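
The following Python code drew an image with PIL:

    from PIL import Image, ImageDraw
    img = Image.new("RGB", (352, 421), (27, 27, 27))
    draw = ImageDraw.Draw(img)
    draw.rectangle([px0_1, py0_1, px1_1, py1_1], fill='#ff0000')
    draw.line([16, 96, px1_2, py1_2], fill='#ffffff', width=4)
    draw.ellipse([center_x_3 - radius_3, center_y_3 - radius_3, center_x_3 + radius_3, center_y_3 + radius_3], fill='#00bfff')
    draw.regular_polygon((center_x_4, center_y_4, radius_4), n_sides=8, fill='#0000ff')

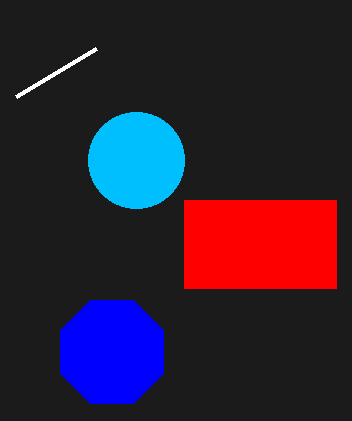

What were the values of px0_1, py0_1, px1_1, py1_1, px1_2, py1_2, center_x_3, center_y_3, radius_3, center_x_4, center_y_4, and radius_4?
px0_1 = 184; py0_1 = 200; px1_1 = 336; py1_1 = 288; px1_2 = 96; py1_2 = 48; center_x_3 = 136; center_y_3 = 160; radius_3 = 48; center_x_4 = 112; center_y_4 = 352; radius_4 = 56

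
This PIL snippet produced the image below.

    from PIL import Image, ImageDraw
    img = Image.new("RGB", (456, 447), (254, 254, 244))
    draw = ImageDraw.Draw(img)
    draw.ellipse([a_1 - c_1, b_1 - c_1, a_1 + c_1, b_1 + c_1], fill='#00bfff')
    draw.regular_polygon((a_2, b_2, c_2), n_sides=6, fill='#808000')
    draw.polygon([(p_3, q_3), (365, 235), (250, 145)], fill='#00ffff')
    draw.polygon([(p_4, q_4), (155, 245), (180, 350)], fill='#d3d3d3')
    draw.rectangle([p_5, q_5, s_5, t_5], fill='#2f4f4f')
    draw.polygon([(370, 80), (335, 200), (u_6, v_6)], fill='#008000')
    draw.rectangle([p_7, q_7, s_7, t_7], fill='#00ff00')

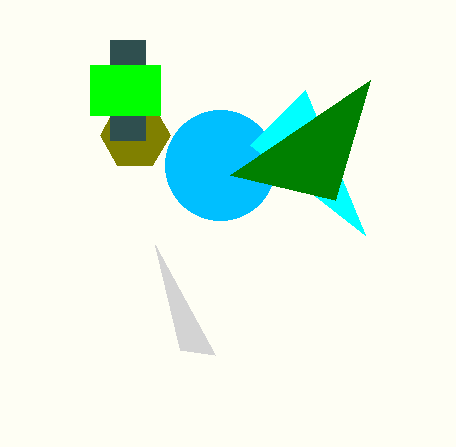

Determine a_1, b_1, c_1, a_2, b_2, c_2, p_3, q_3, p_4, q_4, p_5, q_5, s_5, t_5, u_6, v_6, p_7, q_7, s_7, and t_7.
a_1 = 220, b_1 = 165, c_1 = 55, a_2 = 135, b_2 = 135, c_2 = 35, p_3 = 305, q_3 = 90, p_4 = 215, q_4 = 355, p_5 = 110, q_5 = 40, s_5 = 145, t_5 = 140, u_6 = 230, v_6 = 175, p_7 = 90, q_7 = 65, s_7 = 160, t_7 = 115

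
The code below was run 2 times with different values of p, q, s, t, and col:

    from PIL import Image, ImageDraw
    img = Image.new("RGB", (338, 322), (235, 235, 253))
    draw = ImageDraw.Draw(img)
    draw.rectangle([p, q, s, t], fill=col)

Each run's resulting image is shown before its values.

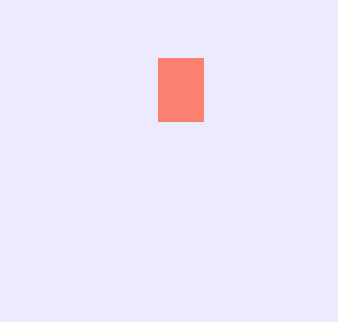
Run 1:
p = 158
q = 58
s = 203
t = 121
col = 'salmon'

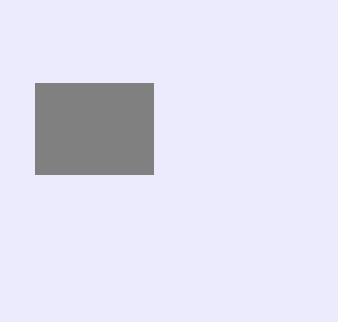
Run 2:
p = 35; q = 83; s = 153; t = 174; col = 'gray'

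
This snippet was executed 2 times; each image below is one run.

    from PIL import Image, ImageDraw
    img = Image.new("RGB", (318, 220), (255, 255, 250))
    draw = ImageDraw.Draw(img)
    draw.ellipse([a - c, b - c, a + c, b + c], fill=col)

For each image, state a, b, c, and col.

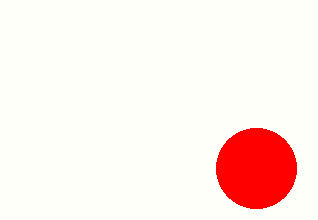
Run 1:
a = 256
b = 168
c = 40
col = 'red'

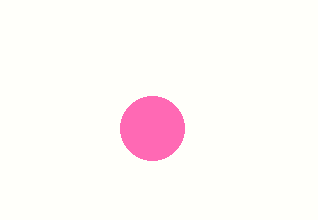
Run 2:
a = 152, b = 128, c = 32, col = 'hotpink'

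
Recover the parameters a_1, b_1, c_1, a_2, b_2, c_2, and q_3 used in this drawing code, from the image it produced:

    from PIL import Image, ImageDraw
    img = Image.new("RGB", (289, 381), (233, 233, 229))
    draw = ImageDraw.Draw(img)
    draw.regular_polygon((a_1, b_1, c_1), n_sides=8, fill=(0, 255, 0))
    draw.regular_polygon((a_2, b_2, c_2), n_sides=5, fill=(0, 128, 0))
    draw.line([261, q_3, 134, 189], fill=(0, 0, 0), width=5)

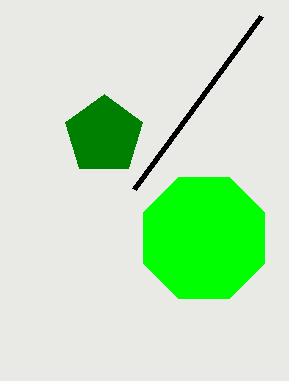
a_1 = 204
b_1 = 238
c_1 = 66
a_2 = 104
b_2 = 135
c_2 = 41
q_3 = 16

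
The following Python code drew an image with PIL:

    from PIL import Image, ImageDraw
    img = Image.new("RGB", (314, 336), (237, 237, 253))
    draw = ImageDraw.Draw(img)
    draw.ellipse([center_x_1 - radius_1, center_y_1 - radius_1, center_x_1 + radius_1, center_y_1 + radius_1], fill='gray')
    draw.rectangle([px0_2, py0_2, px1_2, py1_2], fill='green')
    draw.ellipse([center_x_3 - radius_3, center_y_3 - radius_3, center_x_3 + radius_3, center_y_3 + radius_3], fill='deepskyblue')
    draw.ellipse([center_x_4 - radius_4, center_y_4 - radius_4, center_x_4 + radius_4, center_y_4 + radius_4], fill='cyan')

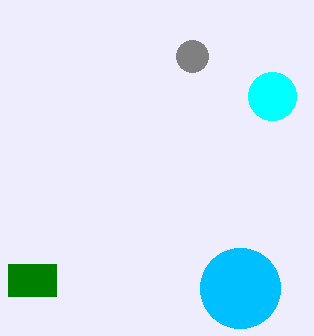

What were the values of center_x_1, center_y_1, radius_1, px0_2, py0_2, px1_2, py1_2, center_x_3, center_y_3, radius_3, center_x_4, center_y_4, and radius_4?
center_x_1 = 192, center_y_1 = 56, radius_1 = 16, px0_2 = 8, py0_2 = 264, px1_2 = 56, py1_2 = 296, center_x_3 = 240, center_y_3 = 288, radius_3 = 40, center_x_4 = 272, center_y_4 = 96, radius_4 = 24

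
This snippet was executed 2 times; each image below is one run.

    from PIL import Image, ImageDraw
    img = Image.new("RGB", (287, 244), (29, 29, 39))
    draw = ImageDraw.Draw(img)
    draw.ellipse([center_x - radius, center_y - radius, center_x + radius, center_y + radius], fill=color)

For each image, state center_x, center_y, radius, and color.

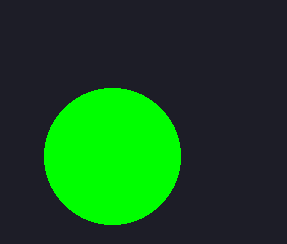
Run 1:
center_x = 112; center_y = 156; radius = 68; color = 'lime'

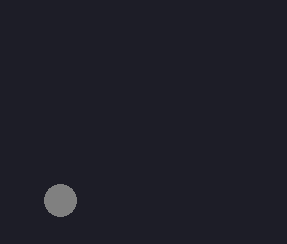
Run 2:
center_x = 60
center_y = 200
radius = 16
color = 'gray'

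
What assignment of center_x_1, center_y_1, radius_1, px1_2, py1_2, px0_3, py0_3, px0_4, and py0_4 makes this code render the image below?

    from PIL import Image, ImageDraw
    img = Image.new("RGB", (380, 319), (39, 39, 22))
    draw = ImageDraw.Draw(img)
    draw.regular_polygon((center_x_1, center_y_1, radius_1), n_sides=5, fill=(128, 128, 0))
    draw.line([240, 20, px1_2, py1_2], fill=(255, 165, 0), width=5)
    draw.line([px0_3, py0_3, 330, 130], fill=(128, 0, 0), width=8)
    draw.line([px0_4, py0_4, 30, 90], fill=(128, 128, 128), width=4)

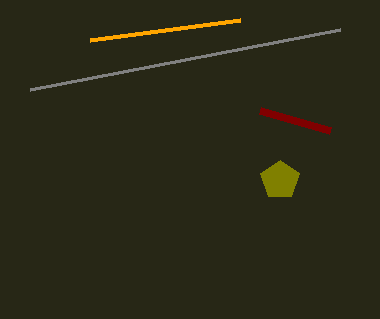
center_x_1 = 280, center_y_1 = 180, radius_1 = 20, px1_2 = 90, py1_2 = 40, px0_3 = 260, py0_3 = 110, px0_4 = 340, py0_4 = 30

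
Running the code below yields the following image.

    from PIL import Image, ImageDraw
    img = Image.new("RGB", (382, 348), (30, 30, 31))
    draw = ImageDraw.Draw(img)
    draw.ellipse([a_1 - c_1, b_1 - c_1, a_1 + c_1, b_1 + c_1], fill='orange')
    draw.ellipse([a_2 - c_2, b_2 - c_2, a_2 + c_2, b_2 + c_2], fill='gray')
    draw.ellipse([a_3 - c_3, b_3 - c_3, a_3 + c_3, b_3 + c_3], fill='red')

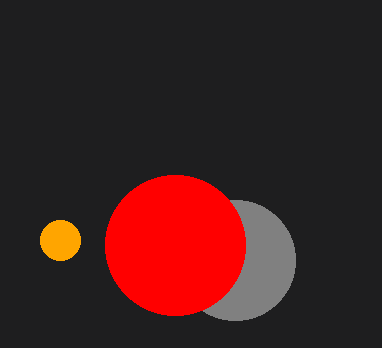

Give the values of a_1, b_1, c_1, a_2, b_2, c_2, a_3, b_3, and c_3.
a_1 = 60, b_1 = 240, c_1 = 20, a_2 = 235, b_2 = 260, c_2 = 60, a_3 = 175, b_3 = 245, c_3 = 70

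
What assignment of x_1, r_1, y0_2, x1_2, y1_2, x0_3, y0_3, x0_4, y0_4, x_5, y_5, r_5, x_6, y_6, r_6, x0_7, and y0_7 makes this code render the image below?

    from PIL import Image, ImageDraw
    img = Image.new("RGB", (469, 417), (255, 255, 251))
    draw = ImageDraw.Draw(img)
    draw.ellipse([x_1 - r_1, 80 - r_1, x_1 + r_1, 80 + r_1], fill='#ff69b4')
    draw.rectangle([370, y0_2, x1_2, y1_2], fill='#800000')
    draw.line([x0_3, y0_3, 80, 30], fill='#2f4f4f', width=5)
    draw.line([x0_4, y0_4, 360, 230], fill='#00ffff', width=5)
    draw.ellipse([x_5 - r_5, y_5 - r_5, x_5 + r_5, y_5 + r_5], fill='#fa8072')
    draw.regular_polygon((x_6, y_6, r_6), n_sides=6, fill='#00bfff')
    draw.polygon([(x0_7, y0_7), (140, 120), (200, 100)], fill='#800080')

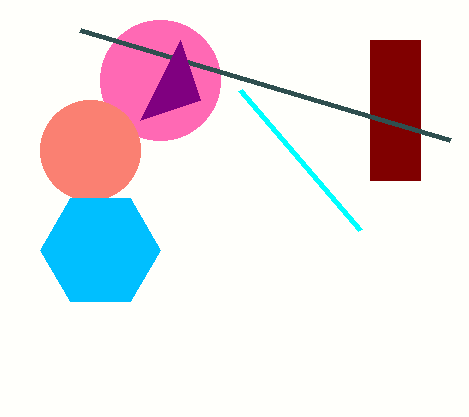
x_1 = 160; r_1 = 60; y0_2 = 40; x1_2 = 420; y1_2 = 180; x0_3 = 450; y0_3 = 140; x0_4 = 240; y0_4 = 90; x_5 = 90; y_5 = 150; r_5 = 50; x_6 = 100; y_6 = 250; r_6 = 60; x0_7 = 180; y0_7 = 40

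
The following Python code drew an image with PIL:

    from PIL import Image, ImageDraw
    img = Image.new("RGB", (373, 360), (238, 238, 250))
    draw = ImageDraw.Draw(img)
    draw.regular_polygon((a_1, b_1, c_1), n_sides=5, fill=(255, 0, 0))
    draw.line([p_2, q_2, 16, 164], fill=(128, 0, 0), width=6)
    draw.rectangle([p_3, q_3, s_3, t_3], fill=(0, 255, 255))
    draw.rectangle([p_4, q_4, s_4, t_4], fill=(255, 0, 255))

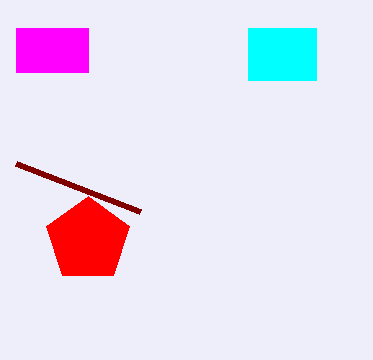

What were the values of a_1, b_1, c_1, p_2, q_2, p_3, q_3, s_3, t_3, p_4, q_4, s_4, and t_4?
a_1 = 88
b_1 = 240
c_1 = 44
p_2 = 140
q_2 = 212
p_3 = 248
q_3 = 28
s_3 = 316
t_3 = 80
p_4 = 16
q_4 = 28
s_4 = 88
t_4 = 72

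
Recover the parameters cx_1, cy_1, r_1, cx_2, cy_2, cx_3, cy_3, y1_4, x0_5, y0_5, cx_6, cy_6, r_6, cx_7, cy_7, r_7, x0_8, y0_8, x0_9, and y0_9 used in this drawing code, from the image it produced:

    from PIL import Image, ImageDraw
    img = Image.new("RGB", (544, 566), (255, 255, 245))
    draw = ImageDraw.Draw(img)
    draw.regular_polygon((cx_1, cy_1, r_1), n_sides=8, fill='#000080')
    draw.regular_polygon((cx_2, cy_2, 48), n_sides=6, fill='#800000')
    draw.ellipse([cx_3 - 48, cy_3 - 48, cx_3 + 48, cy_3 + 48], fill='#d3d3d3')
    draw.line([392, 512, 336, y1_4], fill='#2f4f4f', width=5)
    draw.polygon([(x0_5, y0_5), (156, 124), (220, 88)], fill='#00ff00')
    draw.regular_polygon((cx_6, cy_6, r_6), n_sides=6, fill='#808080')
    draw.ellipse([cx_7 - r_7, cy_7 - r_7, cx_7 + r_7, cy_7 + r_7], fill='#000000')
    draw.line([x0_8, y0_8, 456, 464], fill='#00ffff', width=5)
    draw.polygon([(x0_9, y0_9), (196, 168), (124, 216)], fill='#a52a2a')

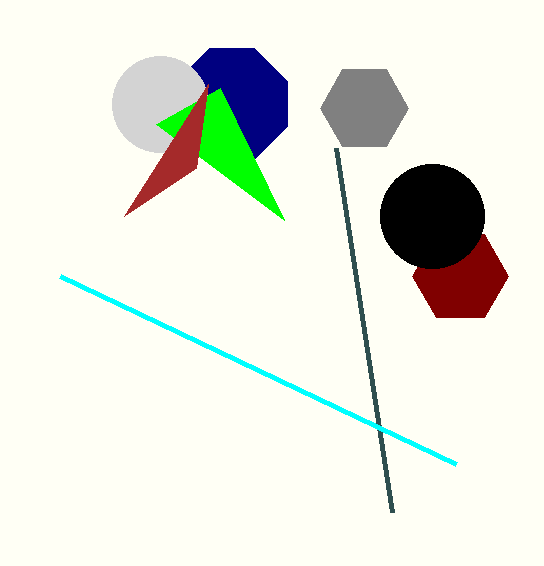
cx_1 = 232, cy_1 = 104, r_1 = 60, cx_2 = 460, cy_2 = 276, cx_3 = 160, cy_3 = 104, y1_4 = 148, x0_5 = 284, y0_5 = 220, cx_6 = 364, cy_6 = 108, r_6 = 44, cx_7 = 432, cy_7 = 216, r_7 = 52, x0_8 = 60, y0_8 = 276, x0_9 = 208, y0_9 = 84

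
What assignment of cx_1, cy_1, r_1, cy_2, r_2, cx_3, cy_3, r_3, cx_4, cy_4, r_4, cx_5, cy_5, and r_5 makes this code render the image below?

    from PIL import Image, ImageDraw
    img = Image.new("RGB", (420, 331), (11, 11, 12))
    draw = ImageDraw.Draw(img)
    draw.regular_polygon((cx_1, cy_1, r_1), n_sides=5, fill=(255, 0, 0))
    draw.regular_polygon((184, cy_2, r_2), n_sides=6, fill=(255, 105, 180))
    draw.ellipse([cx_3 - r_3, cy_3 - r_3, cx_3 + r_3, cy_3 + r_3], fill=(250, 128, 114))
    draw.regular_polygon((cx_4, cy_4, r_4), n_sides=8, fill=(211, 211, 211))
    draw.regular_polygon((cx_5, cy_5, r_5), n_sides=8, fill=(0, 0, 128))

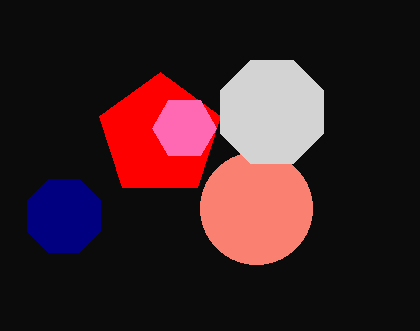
cx_1 = 160; cy_1 = 136; r_1 = 64; cy_2 = 128; r_2 = 32; cx_3 = 256; cy_3 = 208; r_3 = 56; cx_4 = 272; cy_4 = 112; r_4 = 56; cx_5 = 64; cy_5 = 216; r_5 = 40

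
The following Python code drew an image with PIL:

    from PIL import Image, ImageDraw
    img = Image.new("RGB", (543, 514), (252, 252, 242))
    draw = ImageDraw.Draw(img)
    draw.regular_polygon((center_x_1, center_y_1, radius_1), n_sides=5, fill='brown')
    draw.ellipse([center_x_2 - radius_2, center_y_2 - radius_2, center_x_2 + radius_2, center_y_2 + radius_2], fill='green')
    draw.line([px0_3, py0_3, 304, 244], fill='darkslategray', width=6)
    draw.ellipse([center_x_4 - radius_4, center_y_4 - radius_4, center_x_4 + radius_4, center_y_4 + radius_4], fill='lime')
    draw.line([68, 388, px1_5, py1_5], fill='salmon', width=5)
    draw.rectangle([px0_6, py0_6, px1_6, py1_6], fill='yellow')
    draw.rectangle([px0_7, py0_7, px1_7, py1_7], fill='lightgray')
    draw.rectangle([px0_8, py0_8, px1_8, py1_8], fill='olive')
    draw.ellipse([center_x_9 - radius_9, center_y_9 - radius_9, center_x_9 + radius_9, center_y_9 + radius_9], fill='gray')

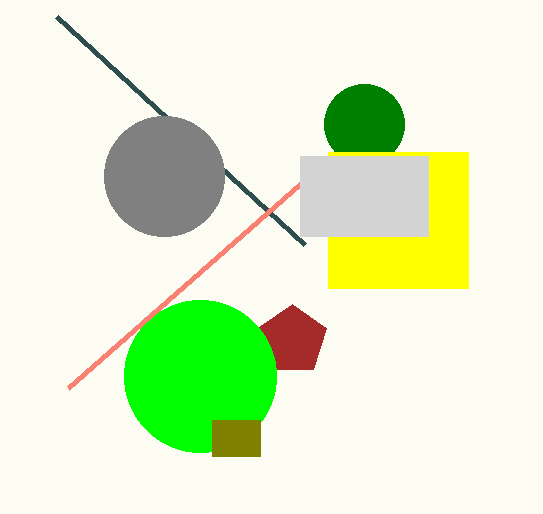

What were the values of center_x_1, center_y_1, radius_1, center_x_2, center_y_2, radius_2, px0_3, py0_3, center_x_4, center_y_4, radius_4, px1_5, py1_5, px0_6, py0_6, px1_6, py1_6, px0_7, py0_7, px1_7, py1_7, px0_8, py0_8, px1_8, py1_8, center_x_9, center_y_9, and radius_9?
center_x_1 = 292, center_y_1 = 340, radius_1 = 36, center_x_2 = 364, center_y_2 = 124, radius_2 = 40, px0_3 = 56, py0_3 = 16, center_x_4 = 200, center_y_4 = 376, radius_4 = 76, px1_5 = 300, py1_5 = 184, px0_6 = 328, py0_6 = 152, px1_6 = 468, py1_6 = 288, px0_7 = 300, py0_7 = 156, px1_7 = 428, py1_7 = 236, px0_8 = 212, py0_8 = 420, px1_8 = 260, py1_8 = 456, center_x_9 = 164, center_y_9 = 176, radius_9 = 60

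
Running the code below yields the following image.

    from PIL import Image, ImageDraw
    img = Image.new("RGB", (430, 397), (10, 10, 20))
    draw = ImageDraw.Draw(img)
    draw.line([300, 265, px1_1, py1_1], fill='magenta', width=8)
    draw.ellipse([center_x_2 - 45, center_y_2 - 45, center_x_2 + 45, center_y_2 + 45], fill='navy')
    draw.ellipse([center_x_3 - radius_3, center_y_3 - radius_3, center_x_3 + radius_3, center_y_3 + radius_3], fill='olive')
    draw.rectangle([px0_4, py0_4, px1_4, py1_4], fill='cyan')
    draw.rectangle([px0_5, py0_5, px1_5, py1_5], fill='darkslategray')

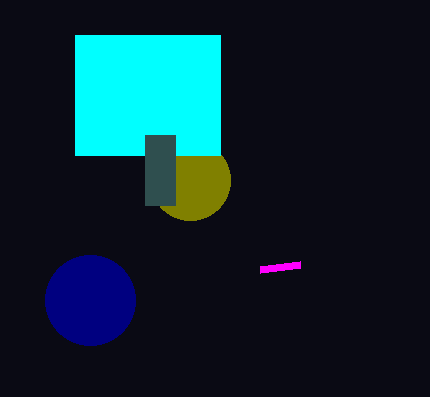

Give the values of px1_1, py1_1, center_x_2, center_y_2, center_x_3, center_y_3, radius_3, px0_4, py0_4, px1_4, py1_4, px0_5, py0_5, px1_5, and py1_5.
px1_1 = 260, py1_1 = 270, center_x_2 = 90, center_y_2 = 300, center_x_3 = 190, center_y_3 = 180, radius_3 = 40, px0_4 = 75, py0_4 = 35, px1_4 = 220, py1_4 = 155, px0_5 = 145, py0_5 = 135, px1_5 = 175, py1_5 = 205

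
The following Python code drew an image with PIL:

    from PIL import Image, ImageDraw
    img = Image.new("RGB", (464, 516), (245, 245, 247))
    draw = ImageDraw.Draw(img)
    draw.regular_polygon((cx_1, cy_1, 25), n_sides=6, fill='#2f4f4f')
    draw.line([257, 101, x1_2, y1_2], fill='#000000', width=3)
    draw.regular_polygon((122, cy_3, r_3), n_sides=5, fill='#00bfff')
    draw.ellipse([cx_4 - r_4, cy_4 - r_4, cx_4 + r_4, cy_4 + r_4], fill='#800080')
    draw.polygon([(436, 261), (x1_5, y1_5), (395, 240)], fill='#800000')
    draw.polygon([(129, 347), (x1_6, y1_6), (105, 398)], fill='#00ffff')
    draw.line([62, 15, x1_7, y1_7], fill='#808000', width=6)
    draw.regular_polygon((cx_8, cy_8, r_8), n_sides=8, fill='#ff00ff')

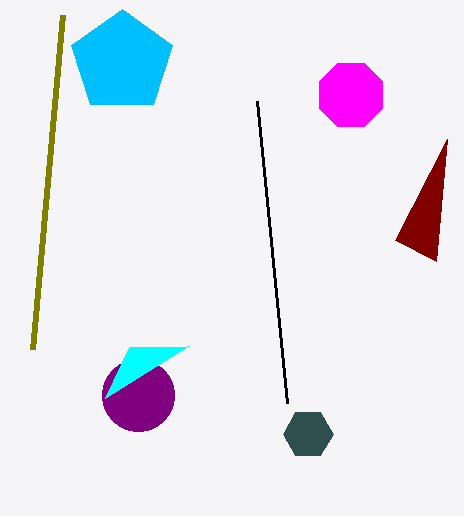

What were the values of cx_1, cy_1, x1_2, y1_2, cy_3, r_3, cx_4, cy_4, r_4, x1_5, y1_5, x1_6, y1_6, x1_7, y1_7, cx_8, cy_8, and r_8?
cx_1 = 308
cy_1 = 434
x1_2 = 287
y1_2 = 403
cy_3 = 62
r_3 = 53
cx_4 = 138
cy_4 = 395
r_4 = 36
x1_5 = 447
y1_5 = 139
x1_6 = 188
y1_6 = 346
x1_7 = 32
y1_7 = 349
cx_8 = 351
cy_8 = 95
r_8 = 34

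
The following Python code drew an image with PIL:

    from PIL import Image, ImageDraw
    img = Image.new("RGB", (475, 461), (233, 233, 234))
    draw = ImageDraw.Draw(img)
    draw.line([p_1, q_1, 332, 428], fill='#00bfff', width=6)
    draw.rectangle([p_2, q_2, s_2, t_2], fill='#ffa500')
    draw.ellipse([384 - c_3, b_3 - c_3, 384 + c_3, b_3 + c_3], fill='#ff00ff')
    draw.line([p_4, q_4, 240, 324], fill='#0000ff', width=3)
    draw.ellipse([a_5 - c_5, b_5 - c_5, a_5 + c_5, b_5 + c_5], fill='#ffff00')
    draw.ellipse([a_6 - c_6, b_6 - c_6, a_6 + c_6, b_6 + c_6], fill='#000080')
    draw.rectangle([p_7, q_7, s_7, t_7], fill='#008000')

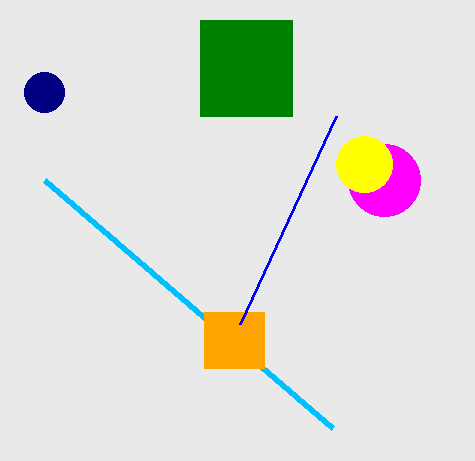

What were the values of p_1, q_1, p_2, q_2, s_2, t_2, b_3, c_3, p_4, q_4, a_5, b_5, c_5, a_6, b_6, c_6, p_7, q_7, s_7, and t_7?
p_1 = 44; q_1 = 180; p_2 = 204; q_2 = 312; s_2 = 264; t_2 = 368; b_3 = 180; c_3 = 36; p_4 = 336; q_4 = 116; a_5 = 364; b_5 = 164; c_5 = 28; a_6 = 44; b_6 = 92; c_6 = 20; p_7 = 200; q_7 = 20; s_7 = 292; t_7 = 116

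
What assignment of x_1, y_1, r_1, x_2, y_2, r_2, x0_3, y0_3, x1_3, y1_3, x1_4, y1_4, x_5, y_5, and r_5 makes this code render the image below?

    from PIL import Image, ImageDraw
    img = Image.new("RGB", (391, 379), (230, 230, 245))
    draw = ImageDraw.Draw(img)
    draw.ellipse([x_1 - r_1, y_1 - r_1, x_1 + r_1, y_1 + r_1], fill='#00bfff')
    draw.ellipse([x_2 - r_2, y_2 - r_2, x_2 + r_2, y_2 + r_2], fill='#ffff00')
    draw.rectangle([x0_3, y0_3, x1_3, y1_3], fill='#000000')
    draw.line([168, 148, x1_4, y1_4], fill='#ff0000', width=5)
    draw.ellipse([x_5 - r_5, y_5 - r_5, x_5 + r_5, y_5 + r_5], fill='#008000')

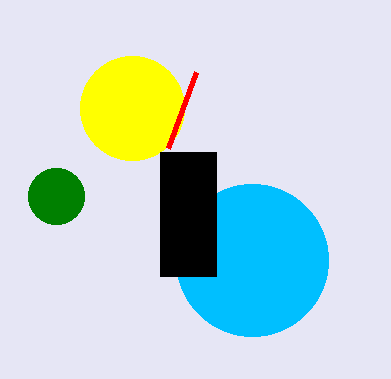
x_1 = 252
y_1 = 260
r_1 = 76
x_2 = 132
y_2 = 108
r_2 = 52
x0_3 = 160
y0_3 = 152
x1_3 = 216
y1_3 = 276
x1_4 = 196
y1_4 = 72
x_5 = 56
y_5 = 196
r_5 = 28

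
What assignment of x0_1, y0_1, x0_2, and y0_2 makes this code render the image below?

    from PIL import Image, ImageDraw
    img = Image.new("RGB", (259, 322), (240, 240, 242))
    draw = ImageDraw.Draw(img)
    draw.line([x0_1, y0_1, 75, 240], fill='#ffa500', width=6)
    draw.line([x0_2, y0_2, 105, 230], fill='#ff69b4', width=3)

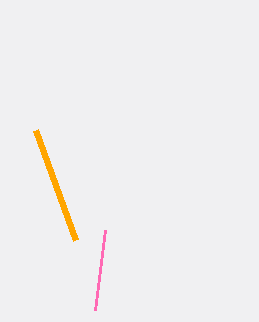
x0_1 = 35, y0_1 = 130, x0_2 = 95, y0_2 = 310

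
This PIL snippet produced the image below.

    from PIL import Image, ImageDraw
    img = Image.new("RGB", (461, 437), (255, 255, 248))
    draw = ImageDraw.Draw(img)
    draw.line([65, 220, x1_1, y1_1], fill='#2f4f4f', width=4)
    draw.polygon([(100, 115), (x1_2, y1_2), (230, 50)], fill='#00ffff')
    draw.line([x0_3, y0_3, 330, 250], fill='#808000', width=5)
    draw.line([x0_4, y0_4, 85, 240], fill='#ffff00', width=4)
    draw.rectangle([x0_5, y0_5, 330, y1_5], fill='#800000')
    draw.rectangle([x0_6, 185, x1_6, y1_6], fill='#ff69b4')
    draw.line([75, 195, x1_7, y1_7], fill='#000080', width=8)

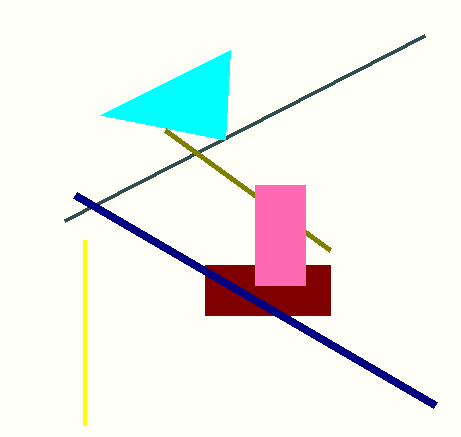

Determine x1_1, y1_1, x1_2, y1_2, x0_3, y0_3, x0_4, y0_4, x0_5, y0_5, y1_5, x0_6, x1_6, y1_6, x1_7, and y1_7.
x1_1 = 425
y1_1 = 35
x1_2 = 225
y1_2 = 140
x0_3 = 165
y0_3 = 130
x0_4 = 85
y0_4 = 425
x0_5 = 205
y0_5 = 265
y1_5 = 315
x0_6 = 255
x1_6 = 305
y1_6 = 285
x1_7 = 435
y1_7 = 405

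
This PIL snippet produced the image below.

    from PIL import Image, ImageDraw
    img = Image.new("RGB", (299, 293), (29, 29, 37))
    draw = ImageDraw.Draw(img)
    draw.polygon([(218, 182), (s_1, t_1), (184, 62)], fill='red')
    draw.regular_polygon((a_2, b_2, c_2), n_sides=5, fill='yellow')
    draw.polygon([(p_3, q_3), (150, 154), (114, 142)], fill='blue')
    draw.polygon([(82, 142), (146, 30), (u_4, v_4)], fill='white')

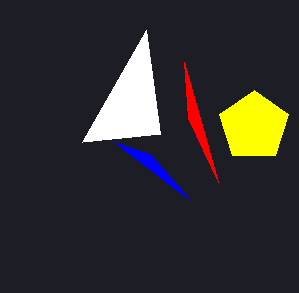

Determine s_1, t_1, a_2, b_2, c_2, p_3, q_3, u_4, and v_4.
s_1 = 188
t_1 = 118
a_2 = 254
b_2 = 126
c_2 = 36
p_3 = 190
q_3 = 200
u_4 = 160
v_4 = 134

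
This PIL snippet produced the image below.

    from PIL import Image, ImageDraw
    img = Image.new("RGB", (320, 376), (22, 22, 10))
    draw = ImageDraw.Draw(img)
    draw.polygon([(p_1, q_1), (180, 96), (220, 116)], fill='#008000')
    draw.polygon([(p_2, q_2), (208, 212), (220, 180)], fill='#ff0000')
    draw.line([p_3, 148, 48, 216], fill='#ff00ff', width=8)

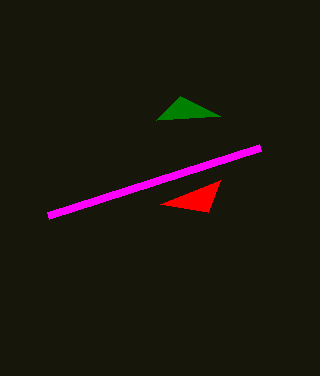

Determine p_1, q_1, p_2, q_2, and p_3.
p_1 = 156
q_1 = 120
p_2 = 160
q_2 = 204
p_3 = 260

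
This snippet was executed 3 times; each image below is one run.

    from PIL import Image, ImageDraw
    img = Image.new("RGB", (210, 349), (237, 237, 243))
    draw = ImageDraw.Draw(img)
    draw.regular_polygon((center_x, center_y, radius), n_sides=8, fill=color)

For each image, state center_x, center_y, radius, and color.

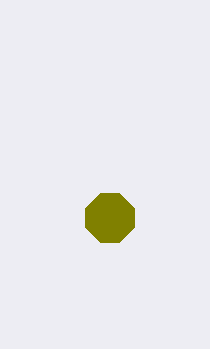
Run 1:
center_x = 110
center_y = 218
radius = 26
color = 'olive'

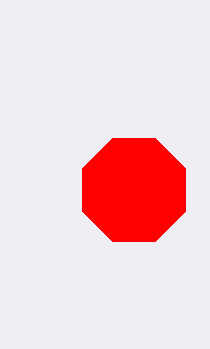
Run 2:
center_x = 134, center_y = 190, radius = 56, color = 'red'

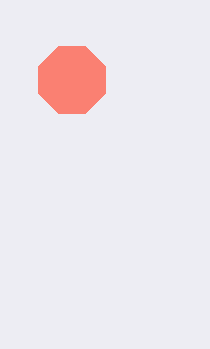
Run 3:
center_x = 72; center_y = 80; radius = 36; color = 'salmon'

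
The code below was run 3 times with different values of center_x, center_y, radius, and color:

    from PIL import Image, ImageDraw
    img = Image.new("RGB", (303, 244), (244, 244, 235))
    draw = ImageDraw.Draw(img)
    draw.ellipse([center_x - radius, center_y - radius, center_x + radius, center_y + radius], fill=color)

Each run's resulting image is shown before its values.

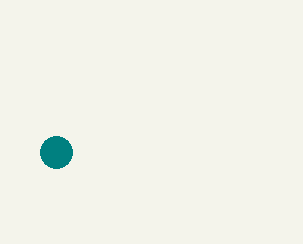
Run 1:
center_x = 56; center_y = 152; radius = 16; color = 'teal'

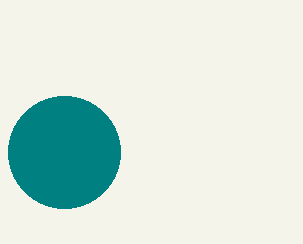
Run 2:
center_x = 64
center_y = 152
radius = 56
color = 'teal'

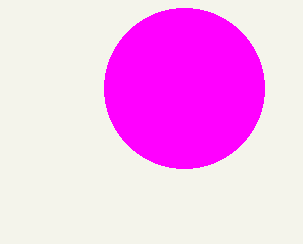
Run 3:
center_x = 184; center_y = 88; radius = 80; color = 'magenta'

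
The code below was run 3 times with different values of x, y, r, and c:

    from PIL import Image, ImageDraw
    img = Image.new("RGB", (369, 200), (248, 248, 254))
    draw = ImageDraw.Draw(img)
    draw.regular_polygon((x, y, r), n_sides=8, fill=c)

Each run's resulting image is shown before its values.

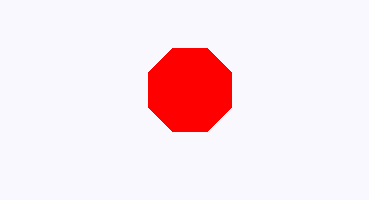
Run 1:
x = 190; y = 90; r = 45; c = 'red'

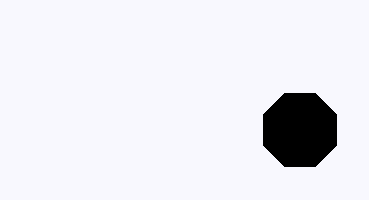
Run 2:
x = 300, y = 130, r = 40, c = 'black'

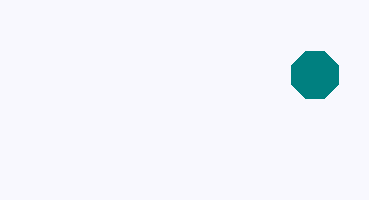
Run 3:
x = 315, y = 75, r = 25, c = 'teal'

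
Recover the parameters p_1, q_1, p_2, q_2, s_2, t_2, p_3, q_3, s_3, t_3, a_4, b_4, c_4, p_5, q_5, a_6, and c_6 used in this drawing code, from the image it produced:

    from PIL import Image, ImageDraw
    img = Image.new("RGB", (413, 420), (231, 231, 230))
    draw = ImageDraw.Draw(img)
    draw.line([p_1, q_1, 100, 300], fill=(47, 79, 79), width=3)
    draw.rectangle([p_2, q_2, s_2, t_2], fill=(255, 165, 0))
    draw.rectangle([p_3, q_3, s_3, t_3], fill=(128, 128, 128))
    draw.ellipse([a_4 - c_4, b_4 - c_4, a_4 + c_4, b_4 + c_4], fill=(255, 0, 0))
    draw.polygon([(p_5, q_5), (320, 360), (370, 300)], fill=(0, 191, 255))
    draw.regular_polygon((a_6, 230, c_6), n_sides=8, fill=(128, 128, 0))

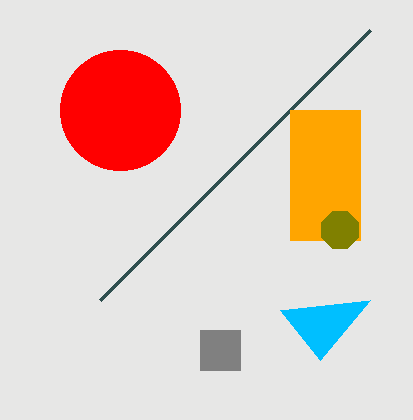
p_1 = 370, q_1 = 30, p_2 = 290, q_2 = 110, s_2 = 360, t_2 = 240, p_3 = 200, q_3 = 330, s_3 = 240, t_3 = 370, a_4 = 120, b_4 = 110, c_4 = 60, p_5 = 280, q_5 = 310, a_6 = 340, c_6 = 20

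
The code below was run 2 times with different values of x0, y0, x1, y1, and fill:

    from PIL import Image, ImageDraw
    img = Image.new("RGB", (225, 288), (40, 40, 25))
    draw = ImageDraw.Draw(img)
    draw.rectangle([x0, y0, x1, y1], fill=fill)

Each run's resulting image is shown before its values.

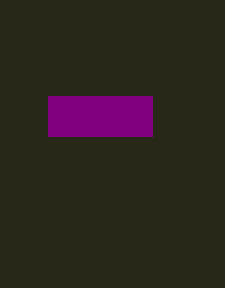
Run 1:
x0 = 48; y0 = 96; x1 = 152; y1 = 136; fill = 'purple'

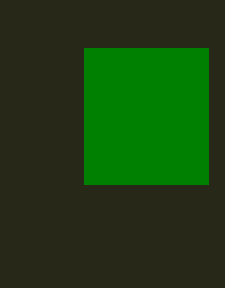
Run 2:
x0 = 84; y0 = 48; x1 = 208; y1 = 184; fill = 'green'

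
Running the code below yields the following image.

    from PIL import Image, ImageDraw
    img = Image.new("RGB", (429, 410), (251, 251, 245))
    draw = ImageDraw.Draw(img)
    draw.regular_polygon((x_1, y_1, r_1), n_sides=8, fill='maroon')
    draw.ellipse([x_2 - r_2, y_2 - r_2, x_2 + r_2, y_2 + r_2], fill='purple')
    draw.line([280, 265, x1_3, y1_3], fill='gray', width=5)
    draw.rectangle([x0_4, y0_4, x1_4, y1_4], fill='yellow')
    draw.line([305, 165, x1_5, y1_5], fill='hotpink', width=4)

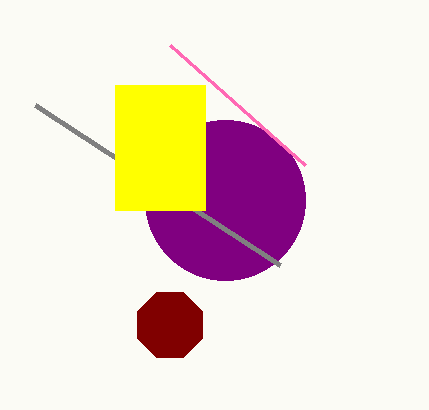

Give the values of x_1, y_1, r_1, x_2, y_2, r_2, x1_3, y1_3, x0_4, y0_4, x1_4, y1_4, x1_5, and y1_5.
x_1 = 170, y_1 = 325, r_1 = 35, x_2 = 225, y_2 = 200, r_2 = 80, x1_3 = 35, y1_3 = 105, x0_4 = 115, y0_4 = 85, x1_4 = 205, y1_4 = 210, x1_5 = 170, y1_5 = 45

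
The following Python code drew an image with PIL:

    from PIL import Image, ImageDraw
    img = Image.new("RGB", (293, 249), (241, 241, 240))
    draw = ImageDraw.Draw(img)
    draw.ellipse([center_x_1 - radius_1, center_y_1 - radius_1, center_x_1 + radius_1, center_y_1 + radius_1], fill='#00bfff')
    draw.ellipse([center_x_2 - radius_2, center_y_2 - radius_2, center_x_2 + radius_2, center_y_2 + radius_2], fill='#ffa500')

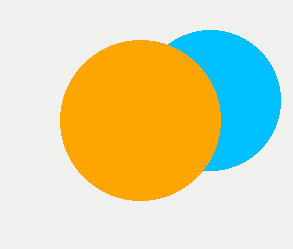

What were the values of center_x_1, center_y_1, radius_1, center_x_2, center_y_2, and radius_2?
center_x_1 = 210; center_y_1 = 100; radius_1 = 70; center_x_2 = 140; center_y_2 = 120; radius_2 = 80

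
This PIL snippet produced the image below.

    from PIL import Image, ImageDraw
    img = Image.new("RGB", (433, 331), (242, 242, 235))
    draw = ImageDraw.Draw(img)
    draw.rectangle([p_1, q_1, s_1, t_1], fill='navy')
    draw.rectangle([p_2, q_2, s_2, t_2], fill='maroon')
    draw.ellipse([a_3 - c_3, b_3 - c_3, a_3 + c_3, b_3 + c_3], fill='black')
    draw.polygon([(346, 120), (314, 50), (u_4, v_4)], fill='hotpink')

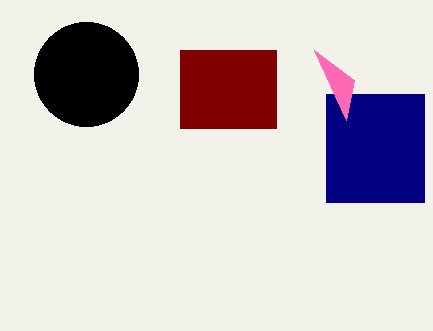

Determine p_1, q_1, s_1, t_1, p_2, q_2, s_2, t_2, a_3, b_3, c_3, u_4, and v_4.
p_1 = 326; q_1 = 94; s_1 = 424; t_1 = 202; p_2 = 180; q_2 = 50; s_2 = 276; t_2 = 128; a_3 = 86; b_3 = 74; c_3 = 52; u_4 = 354; v_4 = 80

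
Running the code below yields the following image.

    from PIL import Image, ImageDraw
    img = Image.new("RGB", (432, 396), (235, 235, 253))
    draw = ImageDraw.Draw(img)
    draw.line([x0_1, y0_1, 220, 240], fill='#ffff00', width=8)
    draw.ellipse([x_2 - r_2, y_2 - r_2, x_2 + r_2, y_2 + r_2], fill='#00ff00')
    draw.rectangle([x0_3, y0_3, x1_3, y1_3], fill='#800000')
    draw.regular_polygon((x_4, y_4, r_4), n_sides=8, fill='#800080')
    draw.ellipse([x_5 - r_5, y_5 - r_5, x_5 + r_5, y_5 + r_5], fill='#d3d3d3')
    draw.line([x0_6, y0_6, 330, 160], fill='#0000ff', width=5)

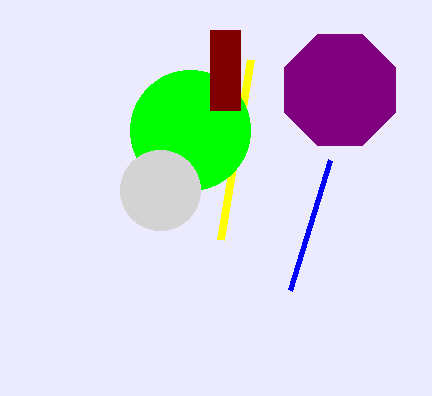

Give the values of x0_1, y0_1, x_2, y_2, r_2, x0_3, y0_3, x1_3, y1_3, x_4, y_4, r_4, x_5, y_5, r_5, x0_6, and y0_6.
x0_1 = 250
y0_1 = 60
x_2 = 190
y_2 = 130
r_2 = 60
x0_3 = 210
y0_3 = 30
x1_3 = 240
y1_3 = 110
x_4 = 340
y_4 = 90
r_4 = 60
x_5 = 160
y_5 = 190
r_5 = 40
x0_6 = 290
y0_6 = 290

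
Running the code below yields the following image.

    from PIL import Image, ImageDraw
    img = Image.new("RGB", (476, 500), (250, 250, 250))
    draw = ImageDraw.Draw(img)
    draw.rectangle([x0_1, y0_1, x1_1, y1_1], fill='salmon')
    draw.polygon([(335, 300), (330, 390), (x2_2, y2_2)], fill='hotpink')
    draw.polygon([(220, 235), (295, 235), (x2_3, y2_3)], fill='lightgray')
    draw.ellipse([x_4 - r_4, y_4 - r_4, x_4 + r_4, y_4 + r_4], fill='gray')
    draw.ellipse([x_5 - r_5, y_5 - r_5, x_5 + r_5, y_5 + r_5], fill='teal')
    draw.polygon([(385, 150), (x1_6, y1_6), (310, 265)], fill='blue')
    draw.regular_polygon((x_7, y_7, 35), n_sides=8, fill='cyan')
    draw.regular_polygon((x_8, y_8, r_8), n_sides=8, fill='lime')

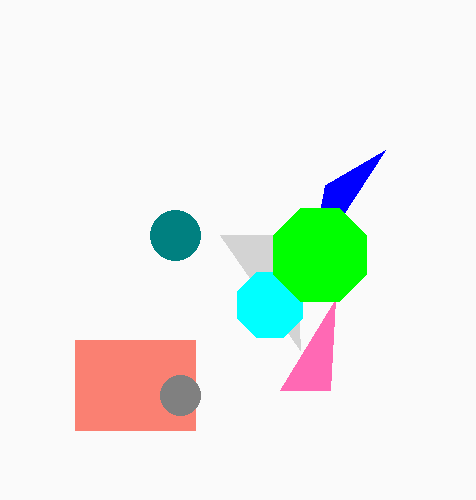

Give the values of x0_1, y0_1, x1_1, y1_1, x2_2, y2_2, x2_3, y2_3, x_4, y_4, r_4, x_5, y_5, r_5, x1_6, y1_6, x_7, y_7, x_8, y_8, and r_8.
x0_1 = 75
y0_1 = 340
x1_1 = 195
y1_1 = 430
x2_2 = 280
y2_2 = 390
x2_3 = 300
y2_3 = 350
x_4 = 180
y_4 = 395
r_4 = 20
x_5 = 175
y_5 = 235
r_5 = 25
x1_6 = 325
y1_6 = 185
x_7 = 270
y_7 = 305
x_8 = 320
y_8 = 255
r_8 = 50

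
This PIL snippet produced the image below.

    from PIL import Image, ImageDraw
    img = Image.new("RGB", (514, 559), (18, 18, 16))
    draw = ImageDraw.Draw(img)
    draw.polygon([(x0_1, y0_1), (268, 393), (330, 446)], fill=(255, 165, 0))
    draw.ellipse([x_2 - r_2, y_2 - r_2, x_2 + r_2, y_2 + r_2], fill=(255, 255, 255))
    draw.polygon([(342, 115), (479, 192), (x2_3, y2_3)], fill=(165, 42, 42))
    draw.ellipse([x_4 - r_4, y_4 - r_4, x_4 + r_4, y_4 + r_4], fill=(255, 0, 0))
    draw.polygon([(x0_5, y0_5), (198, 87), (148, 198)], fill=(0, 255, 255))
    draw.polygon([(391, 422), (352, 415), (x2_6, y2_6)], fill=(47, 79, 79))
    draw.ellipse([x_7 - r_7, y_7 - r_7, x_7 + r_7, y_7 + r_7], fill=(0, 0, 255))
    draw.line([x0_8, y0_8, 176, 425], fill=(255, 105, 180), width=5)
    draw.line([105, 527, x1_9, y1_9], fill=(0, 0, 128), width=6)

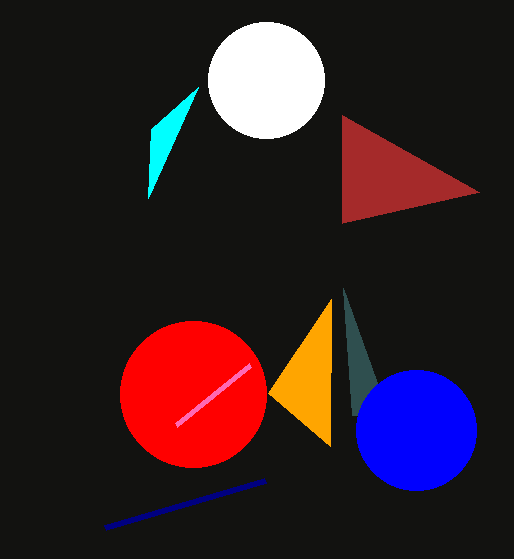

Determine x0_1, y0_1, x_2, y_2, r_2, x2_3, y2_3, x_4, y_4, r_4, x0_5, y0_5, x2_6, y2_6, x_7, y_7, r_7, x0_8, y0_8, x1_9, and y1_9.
x0_1 = 331; y0_1 = 299; x_2 = 266; y_2 = 80; r_2 = 58; x2_3 = 342; y2_3 = 223; x_4 = 193; y_4 = 394; r_4 = 73; x0_5 = 151; y0_5 = 129; x2_6 = 343; y2_6 = 288; x_7 = 416; y_7 = 430; r_7 = 60; x0_8 = 250; y0_8 = 365; x1_9 = 265; y1_9 = 480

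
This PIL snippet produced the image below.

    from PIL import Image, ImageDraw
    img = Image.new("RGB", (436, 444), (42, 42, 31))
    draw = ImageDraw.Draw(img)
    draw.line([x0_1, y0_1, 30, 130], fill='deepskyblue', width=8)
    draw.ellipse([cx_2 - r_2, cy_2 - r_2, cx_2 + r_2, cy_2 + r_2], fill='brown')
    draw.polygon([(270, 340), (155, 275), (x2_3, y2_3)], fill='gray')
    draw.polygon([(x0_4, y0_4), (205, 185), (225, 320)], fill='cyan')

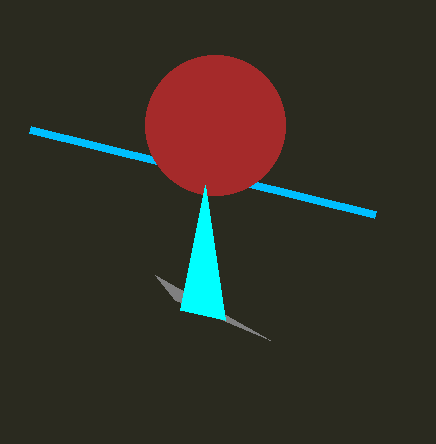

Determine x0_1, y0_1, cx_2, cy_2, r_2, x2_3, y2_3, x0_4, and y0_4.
x0_1 = 375; y0_1 = 215; cx_2 = 215; cy_2 = 125; r_2 = 70; x2_3 = 175; y2_3 = 300; x0_4 = 180; y0_4 = 310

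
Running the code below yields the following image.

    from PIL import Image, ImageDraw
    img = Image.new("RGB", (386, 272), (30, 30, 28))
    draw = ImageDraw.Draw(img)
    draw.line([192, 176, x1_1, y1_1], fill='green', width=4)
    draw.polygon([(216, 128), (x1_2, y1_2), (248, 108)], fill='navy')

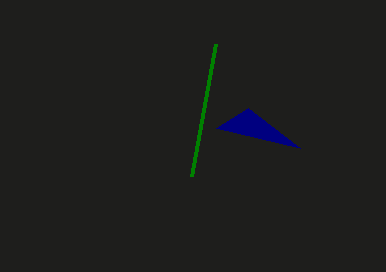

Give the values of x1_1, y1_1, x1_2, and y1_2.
x1_1 = 216
y1_1 = 44
x1_2 = 300
y1_2 = 148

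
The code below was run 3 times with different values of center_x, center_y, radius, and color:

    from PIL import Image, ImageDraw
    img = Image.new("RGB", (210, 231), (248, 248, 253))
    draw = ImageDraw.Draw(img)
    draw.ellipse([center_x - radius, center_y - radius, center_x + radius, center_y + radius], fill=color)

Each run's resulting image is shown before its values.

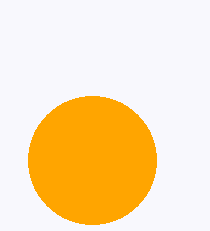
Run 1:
center_x = 92; center_y = 160; radius = 64; color = 'orange'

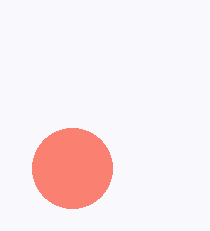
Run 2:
center_x = 72
center_y = 168
radius = 40
color = 'salmon'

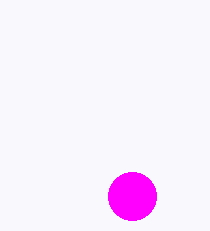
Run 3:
center_x = 132
center_y = 196
radius = 24
color = 'magenta'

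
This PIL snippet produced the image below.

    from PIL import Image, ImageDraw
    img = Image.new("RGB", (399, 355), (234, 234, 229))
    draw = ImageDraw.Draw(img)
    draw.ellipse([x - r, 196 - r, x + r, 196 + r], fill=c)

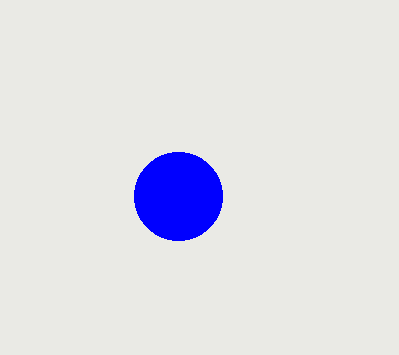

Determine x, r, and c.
x = 178, r = 44, c = 'blue'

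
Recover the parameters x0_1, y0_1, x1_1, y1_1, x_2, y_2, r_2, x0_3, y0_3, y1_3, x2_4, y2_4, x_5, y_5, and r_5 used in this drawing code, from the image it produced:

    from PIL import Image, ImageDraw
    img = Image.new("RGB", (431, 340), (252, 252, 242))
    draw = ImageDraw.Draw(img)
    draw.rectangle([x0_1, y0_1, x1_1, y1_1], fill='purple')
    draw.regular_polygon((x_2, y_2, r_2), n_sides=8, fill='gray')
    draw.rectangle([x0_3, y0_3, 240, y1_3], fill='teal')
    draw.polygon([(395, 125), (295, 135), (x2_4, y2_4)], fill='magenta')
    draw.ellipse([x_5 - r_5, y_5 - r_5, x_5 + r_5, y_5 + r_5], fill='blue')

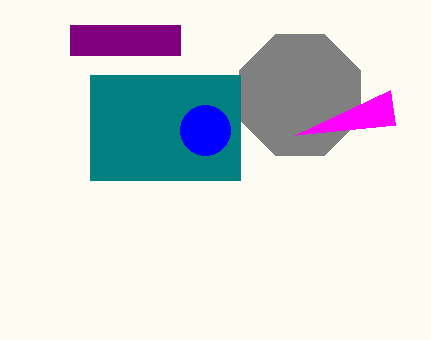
x0_1 = 70
y0_1 = 25
x1_1 = 180
y1_1 = 55
x_2 = 300
y_2 = 95
r_2 = 65
x0_3 = 90
y0_3 = 75
y1_3 = 180
x2_4 = 390
y2_4 = 90
x_5 = 205
y_5 = 130
r_5 = 25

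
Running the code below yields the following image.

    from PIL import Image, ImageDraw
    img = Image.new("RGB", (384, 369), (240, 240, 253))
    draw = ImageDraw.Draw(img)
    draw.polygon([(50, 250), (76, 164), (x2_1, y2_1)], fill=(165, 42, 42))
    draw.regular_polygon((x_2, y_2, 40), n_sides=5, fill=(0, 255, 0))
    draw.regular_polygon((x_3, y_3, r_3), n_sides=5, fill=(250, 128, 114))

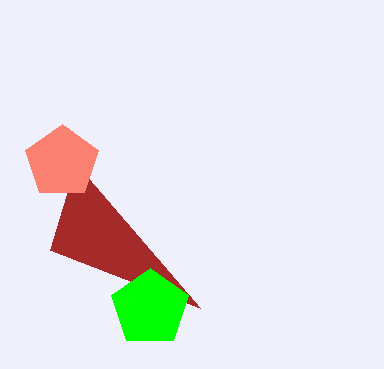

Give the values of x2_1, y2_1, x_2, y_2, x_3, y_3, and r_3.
x2_1 = 200
y2_1 = 308
x_2 = 150
y_2 = 308
x_3 = 62
y_3 = 162
r_3 = 38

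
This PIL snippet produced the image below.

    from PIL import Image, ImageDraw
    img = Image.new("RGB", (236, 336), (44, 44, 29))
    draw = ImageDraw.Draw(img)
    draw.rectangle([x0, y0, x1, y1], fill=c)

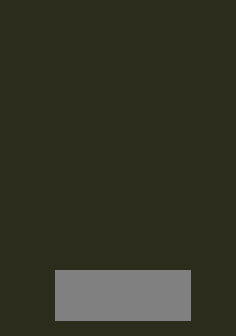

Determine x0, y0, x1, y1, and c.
x0 = 55
y0 = 270
x1 = 190
y1 = 320
c = 'gray'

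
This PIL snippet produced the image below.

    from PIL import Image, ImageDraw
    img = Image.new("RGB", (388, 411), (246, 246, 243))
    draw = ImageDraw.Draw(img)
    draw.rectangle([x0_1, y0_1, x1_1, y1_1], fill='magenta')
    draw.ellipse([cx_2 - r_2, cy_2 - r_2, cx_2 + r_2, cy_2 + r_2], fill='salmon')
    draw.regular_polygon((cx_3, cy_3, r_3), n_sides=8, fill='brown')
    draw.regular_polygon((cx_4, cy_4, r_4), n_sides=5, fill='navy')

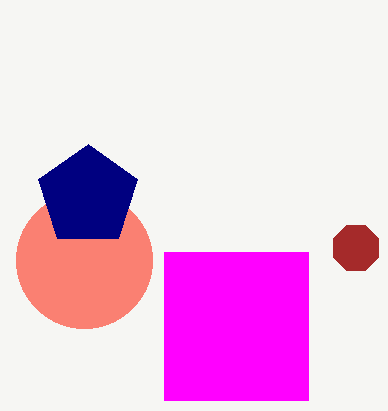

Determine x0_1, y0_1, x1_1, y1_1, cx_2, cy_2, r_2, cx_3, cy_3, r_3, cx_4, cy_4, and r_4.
x0_1 = 164, y0_1 = 252, x1_1 = 308, y1_1 = 400, cx_2 = 84, cy_2 = 260, r_2 = 68, cx_3 = 356, cy_3 = 248, r_3 = 24, cx_4 = 88, cy_4 = 196, r_4 = 52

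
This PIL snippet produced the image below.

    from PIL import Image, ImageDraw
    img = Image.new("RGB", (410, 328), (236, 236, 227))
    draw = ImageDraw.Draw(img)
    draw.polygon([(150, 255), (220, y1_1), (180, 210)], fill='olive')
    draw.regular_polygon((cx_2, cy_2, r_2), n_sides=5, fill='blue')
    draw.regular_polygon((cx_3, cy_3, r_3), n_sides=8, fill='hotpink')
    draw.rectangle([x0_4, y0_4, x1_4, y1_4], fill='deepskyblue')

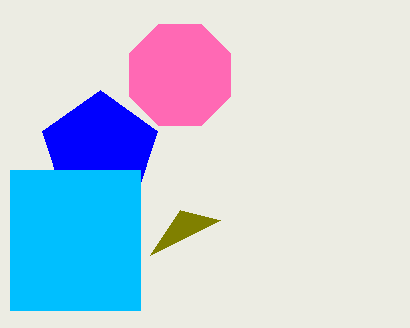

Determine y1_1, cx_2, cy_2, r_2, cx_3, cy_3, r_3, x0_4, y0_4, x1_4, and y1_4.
y1_1 = 220, cx_2 = 100, cy_2 = 150, r_2 = 60, cx_3 = 180, cy_3 = 75, r_3 = 55, x0_4 = 10, y0_4 = 170, x1_4 = 140, y1_4 = 310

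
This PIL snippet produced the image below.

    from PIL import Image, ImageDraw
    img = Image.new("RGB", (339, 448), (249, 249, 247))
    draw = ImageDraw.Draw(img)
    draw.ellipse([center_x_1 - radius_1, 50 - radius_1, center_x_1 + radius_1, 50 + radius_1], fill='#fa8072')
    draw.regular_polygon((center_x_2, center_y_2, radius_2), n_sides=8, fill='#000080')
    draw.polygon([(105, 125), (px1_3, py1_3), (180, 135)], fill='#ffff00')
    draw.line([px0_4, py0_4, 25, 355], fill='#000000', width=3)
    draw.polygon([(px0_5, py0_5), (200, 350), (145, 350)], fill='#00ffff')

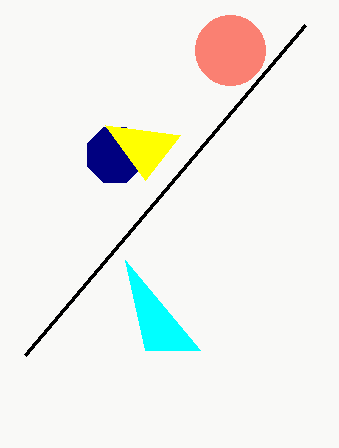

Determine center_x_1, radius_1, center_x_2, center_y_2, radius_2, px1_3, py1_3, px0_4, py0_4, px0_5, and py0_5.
center_x_1 = 230; radius_1 = 35; center_x_2 = 115; center_y_2 = 155; radius_2 = 30; px1_3 = 145; py1_3 = 180; px0_4 = 305; py0_4 = 25; px0_5 = 125; py0_5 = 260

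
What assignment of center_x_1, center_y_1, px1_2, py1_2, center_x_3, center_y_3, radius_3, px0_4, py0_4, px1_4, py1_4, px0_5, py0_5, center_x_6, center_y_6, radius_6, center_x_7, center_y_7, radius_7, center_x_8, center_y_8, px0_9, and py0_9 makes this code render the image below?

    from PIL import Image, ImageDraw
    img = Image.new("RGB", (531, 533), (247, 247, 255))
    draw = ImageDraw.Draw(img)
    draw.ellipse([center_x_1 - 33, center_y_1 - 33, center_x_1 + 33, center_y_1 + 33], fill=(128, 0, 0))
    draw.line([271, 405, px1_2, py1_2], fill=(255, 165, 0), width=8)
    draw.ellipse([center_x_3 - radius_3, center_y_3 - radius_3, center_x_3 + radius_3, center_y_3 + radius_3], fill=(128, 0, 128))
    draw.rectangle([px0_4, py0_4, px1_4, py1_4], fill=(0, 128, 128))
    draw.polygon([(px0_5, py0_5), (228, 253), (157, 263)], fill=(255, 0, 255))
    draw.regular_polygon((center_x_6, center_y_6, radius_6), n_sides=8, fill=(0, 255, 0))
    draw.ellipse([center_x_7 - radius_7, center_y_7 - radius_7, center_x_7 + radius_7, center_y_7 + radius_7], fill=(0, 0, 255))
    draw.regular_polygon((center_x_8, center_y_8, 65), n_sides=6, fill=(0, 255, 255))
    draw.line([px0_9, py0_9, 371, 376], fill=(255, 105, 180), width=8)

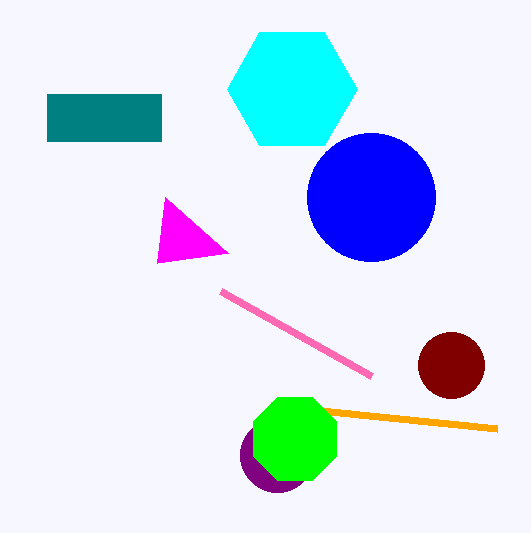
center_x_1 = 451, center_y_1 = 365, px1_2 = 497, py1_2 = 428, center_x_3 = 277, center_y_3 = 455, radius_3 = 37, px0_4 = 47, py0_4 = 94, px1_4 = 161, py1_4 = 141, px0_5 = 165, py0_5 = 197, center_x_6 = 295, center_y_6 = 439, radius_6 = 45, center_x_7 = 371, center_y_7 = 197, radius_7 = 64, center_x_8 = 292, center_y_8 = 89, px0_9 = 220, py0_9 = 291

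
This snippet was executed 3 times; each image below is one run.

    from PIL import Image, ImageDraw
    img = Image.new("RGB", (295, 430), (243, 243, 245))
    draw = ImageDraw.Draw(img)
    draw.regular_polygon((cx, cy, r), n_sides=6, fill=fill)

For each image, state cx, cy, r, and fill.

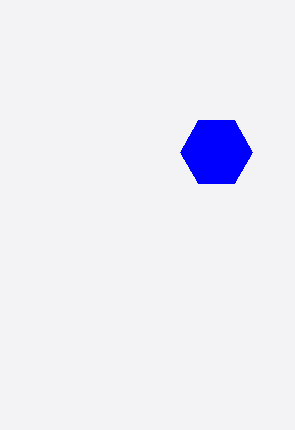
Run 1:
cx = 216; cy = 152; r = 36; fill = 'blue'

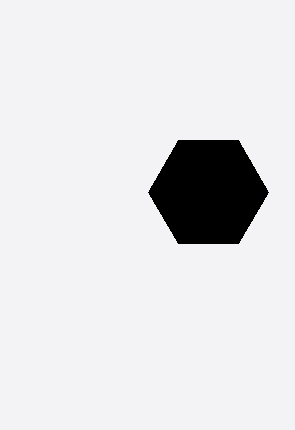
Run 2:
cx = 208; cy = 192; r = 60; fill = 'black'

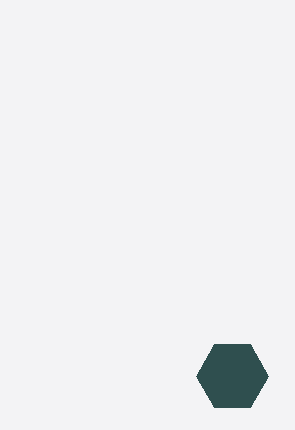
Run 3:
cx = 232; cy = 376; r = 36; fill = 'darkslategray'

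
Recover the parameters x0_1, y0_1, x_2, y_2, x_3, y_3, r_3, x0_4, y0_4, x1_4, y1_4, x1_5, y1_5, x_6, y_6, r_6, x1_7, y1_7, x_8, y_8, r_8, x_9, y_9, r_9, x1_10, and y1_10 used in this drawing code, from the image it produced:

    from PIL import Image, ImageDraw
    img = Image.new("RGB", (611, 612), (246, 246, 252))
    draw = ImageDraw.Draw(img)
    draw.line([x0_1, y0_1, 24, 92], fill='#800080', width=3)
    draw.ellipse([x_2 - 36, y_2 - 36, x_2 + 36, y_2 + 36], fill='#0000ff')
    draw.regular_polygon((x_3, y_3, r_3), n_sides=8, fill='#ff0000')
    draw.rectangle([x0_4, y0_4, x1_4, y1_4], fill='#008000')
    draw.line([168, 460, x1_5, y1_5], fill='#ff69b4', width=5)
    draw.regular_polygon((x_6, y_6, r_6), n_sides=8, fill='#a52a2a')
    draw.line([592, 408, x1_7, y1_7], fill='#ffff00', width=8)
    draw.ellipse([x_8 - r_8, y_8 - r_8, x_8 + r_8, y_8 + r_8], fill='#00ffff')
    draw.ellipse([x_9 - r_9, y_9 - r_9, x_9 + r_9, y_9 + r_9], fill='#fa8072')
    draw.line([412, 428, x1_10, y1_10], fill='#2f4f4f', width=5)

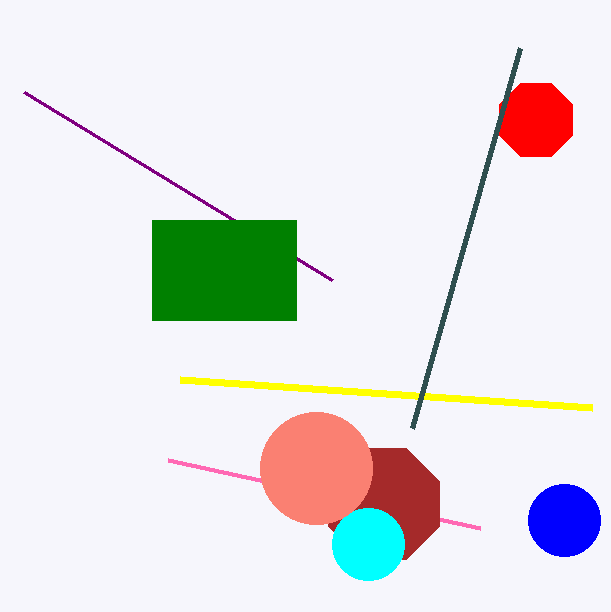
x0_1 = 332; y0_1 = 280; x_2 = 564; y_2 = 520; x_3 = 536; y_3 = 120; r_3 = 40; x0_4 = 152; y0_4 = 220; x1_4 = 296; y1_4 = 320; x1_5 = 480; y1_5 = 528; x_6 = 384; y_6 = 504; r_6 = 60; x1_7 = 180; y1_7 = 380; x_8 = 368; y_8 = 544; r_8 = 36; x_9 = 316; y_9 = 468; r_9 = 56; x1_10 = 520; y1_10 = 48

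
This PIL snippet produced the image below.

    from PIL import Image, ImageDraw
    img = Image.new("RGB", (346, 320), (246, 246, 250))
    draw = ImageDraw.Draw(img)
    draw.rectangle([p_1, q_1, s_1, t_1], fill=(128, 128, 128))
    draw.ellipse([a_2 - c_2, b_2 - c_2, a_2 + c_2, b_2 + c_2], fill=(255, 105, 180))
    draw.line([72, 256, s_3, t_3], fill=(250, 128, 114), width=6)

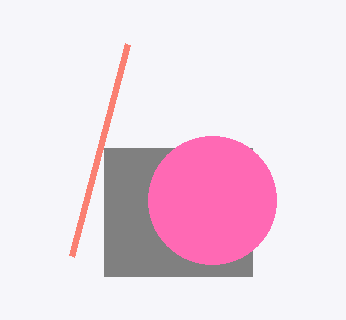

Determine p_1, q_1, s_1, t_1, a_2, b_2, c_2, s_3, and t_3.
p_1 = 104
q_1 = 148
s_1 = 252
t_1 = 276
a_2 = 212
b_2 = 200
c_2 = 64
s_3 = 128
t_3 = 44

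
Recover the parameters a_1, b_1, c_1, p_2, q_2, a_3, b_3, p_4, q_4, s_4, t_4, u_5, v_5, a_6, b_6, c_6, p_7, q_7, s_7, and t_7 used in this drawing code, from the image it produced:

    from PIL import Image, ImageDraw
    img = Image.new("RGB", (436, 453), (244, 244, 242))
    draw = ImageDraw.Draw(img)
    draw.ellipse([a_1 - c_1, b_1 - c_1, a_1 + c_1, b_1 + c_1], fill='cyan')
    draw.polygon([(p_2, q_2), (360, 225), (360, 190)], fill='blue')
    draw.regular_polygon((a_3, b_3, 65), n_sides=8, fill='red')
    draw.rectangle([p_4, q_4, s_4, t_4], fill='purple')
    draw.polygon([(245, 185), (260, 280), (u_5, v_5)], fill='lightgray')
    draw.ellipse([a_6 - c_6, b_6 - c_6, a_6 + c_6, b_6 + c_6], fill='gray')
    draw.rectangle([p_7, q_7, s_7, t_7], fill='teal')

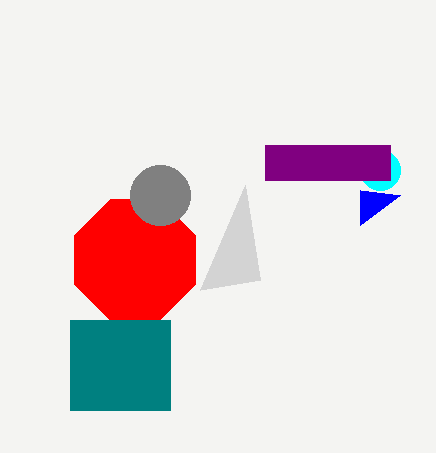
a_1 = 380, b_1 = 170, c_1 = 20, p_2 = 400, q_2 = 195, a_3 = 135, b_3 = 260, p_4 = 265, q_4 = 145, s_4 = 390, t_4 = 180, u_5 = 200, v_5 = 290, a_6 = 160, b_6 = 195, c_6 = 30, p_7 = 70, q_7 = 320, s_7 = 170, t_7 = 410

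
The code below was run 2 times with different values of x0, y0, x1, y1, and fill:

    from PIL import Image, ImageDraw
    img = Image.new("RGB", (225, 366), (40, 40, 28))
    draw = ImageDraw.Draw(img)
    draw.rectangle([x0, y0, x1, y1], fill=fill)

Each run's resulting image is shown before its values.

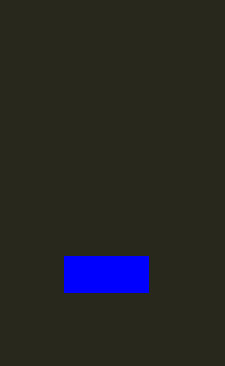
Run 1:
x0 = 64; y0 = 256; x1 = 148; y1 = 292; fill = 'blue'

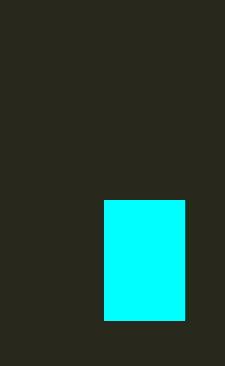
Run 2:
x0 = 104
y0 = 200
x1 = 184
y1 = 320
fill = 'cyan'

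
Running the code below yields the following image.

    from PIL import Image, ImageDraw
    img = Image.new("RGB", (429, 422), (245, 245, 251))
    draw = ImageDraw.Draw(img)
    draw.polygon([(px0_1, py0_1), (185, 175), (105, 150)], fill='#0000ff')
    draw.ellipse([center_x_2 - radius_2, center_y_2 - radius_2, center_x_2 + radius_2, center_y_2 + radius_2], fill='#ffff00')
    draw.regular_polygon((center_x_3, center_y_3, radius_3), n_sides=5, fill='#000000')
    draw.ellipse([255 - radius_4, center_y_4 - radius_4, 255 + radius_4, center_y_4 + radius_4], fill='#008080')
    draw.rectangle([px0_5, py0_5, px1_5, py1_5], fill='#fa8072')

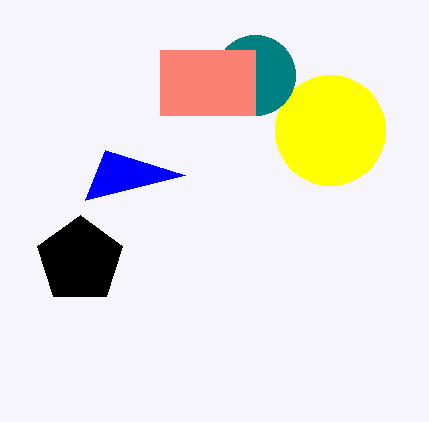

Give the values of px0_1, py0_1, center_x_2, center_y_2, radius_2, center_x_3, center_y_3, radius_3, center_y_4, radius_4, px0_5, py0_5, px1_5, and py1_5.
px0_1 = 85; py0_1 = 200; center_x_2 = 330; center_y_2 = 130; radius_2 = 55; center_x_3 = 80; center_y_3 = 260; radius_3 = 45; center_y_4 = 75; radius_4 = 40; px0_5 = 160; py0_5 = 50; px1_5 = 255; py1_5 = 115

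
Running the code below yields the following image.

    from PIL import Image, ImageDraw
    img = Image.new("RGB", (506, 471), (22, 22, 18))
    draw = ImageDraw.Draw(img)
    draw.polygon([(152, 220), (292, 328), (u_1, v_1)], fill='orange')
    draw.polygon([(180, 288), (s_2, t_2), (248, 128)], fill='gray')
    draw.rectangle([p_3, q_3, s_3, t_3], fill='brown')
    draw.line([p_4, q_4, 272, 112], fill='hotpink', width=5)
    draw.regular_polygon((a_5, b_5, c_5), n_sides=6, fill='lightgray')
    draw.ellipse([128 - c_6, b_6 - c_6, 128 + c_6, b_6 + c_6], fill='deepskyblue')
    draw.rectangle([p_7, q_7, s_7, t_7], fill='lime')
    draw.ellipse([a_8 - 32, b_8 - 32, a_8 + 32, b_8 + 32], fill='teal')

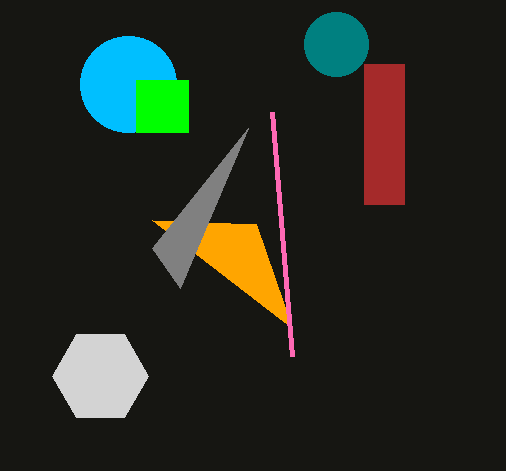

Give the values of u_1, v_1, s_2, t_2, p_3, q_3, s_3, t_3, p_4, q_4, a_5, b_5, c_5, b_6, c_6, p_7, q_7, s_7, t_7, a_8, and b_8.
u_1 = 256, v_1 = 224, s_2 = 152, t_2 = 248, p_3 = 364, q_3 = 64, s_3 = 404, t_3 = 204, p_4 = 292, q_4 = 356, a_5 = 100, b_5 = 376, c_5 = 48, b_6 = 84, c_6 = 48, p_7 = 136, q_7 = 80, s_7 = 188, t_7 = 132, a_8 = 336, b_8 = 44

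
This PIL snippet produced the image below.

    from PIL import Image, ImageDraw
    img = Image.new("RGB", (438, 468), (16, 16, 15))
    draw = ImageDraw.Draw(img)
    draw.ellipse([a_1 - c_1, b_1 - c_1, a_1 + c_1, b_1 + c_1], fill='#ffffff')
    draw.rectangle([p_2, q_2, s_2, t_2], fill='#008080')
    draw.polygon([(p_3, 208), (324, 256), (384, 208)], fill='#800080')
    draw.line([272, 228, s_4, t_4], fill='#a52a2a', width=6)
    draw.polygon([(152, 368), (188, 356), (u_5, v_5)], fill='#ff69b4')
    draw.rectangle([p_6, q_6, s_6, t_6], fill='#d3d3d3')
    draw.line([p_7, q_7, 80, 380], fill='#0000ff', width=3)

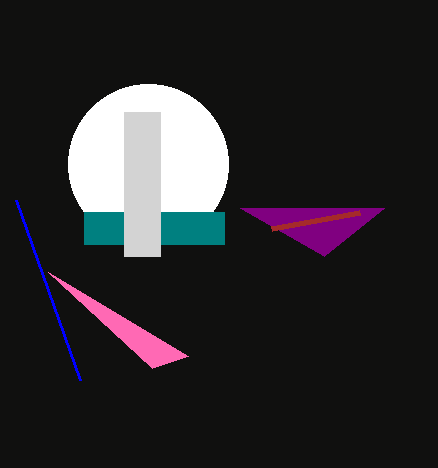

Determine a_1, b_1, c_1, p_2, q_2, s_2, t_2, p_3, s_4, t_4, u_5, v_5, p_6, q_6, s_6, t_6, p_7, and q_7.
a_1 = 148; b_1 = 164; c_1 = 80; p_2 = 84; q_2 = 212; s_2 = 224; t_2 = 244; p_3 = 240; s_4 = 360; t_4 = 212; u_5 = 48; v_5 = 272; p_6 = 124; q_6 = 112; s_6 = 160; t_6 = 256; p_7 = 16; q_7 = 200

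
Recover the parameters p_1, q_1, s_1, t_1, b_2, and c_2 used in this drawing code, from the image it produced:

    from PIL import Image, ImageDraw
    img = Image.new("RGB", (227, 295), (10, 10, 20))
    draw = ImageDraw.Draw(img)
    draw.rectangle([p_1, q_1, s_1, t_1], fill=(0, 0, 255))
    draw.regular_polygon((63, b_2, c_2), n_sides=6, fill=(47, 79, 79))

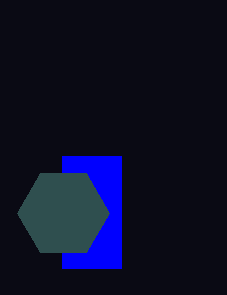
p_1 = 62; q_1 = 156; s_1 = 121; t_1 = 268; b_2 = 213; c_2 = 46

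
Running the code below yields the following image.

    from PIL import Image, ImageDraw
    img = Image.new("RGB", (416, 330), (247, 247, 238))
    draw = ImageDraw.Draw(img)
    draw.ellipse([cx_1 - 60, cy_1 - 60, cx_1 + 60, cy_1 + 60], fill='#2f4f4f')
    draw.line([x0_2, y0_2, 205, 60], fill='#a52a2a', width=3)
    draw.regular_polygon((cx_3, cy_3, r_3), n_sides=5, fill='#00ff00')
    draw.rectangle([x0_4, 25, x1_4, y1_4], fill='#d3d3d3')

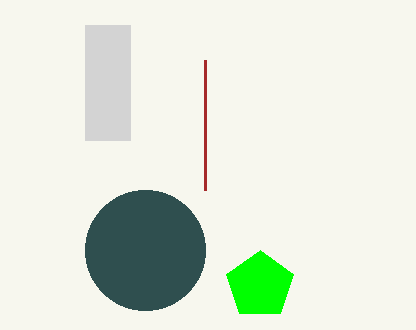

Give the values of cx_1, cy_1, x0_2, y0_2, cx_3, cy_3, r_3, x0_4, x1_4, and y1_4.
cx_1 = 145; cy_1 = 250; x0_2 = 205; y0_2 = 190; cx_3 = 260; cy_3 = 285; r_3 = 35; x0_4 = 85; x1_4 = 130; y1_4 = 140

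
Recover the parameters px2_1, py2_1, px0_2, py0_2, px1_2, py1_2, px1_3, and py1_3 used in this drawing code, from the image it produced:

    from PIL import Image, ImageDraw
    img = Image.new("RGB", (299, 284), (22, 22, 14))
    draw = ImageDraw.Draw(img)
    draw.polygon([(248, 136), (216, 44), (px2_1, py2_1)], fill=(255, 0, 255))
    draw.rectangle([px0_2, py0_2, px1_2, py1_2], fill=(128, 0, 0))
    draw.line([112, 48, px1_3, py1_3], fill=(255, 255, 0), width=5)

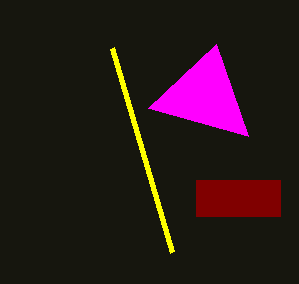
px2_1 = 148, py2_1 = 108, px0_2 = 196, py0_2 = 180, px1_2 = 280, py1_2 = 216, px1_3 = 172, py1_3 = 252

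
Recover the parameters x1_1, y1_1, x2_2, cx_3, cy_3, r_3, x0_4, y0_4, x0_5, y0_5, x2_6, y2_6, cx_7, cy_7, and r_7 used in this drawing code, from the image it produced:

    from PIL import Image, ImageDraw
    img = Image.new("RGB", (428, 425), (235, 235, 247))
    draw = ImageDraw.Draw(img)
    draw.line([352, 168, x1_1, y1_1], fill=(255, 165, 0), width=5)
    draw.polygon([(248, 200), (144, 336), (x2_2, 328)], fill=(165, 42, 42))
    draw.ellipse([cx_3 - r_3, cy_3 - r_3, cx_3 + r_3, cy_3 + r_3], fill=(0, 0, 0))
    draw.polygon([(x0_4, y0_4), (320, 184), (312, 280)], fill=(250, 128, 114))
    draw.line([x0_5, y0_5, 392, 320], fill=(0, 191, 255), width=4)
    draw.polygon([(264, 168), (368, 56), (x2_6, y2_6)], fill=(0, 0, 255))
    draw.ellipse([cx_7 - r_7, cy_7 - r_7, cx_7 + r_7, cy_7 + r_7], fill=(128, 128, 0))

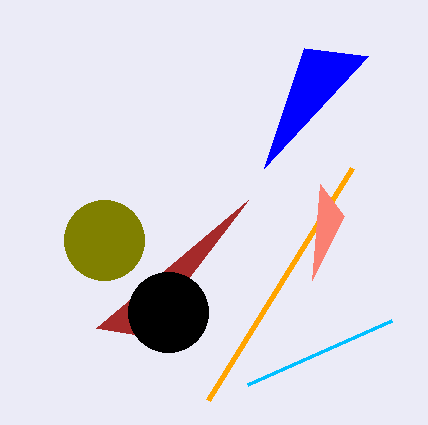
x1_1 = 208
y1_1 = 400
x2_2 = 96
cx_3 = 168
cy_3 = 312
r_3 = 40
x0_4 = 344
y0_4 = 216
x0_5 = 248
y0_5 = 384
x2_6 = 304
y2_6 = 48
cx_7 = 104
cy_7 = 240
r_7 = 40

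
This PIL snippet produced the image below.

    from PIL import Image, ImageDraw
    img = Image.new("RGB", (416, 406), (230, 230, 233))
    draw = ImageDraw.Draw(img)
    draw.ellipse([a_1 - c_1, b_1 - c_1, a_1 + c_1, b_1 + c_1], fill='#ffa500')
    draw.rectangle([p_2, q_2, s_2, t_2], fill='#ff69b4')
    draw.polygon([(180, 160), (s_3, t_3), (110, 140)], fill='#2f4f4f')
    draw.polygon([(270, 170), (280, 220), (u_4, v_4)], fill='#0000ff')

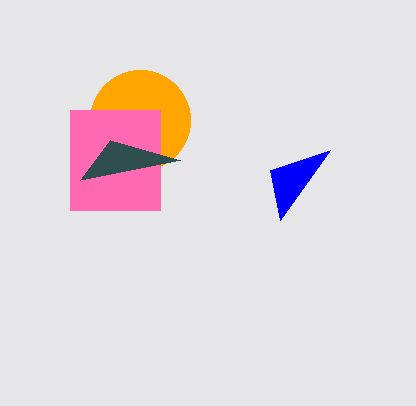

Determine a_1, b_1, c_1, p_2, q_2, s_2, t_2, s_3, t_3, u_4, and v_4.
a_1 = 140
b_1 = 120
c_1 = 50
p_2 = 70
q_2 = 110
s_2 = 160
t_2 = 210
s_3 = 80
t_3 = 180
u_4 = 330
v_4 = 150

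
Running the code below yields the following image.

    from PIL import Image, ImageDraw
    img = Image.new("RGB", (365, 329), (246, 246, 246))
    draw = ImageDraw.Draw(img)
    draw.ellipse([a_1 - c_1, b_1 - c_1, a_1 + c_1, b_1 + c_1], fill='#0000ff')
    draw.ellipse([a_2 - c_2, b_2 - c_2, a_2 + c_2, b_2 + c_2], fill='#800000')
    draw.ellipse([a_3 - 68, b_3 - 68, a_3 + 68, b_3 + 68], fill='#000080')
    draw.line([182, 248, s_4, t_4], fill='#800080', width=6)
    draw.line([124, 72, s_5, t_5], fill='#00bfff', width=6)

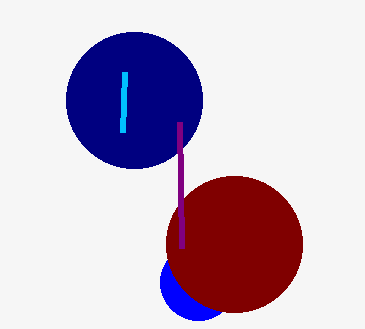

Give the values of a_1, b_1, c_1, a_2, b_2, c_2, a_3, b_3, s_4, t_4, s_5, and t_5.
a_1 = 198, b_1 = 282, c_1 = 38, a_2 = 234, b_2 = 244, c_2 = 68, a_3 = 134, b_3 = 100, s_4 = 180, t_4 = 122, s_5 = 122, t_5 = 132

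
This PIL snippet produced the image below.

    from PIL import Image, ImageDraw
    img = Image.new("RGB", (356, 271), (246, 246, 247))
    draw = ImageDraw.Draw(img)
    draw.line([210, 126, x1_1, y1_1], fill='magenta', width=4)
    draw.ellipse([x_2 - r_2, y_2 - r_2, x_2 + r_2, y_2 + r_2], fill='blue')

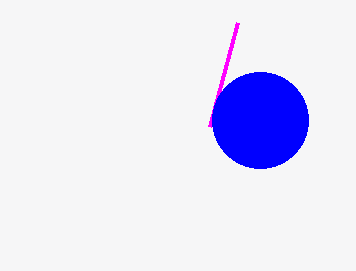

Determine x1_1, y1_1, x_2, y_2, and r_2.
x1_1 = 238; y1_1 = 22; x_2 = 260; y_2 = 120; r_2 = 48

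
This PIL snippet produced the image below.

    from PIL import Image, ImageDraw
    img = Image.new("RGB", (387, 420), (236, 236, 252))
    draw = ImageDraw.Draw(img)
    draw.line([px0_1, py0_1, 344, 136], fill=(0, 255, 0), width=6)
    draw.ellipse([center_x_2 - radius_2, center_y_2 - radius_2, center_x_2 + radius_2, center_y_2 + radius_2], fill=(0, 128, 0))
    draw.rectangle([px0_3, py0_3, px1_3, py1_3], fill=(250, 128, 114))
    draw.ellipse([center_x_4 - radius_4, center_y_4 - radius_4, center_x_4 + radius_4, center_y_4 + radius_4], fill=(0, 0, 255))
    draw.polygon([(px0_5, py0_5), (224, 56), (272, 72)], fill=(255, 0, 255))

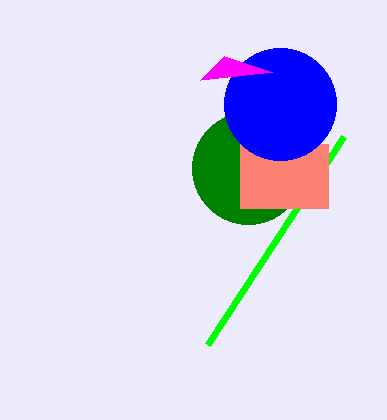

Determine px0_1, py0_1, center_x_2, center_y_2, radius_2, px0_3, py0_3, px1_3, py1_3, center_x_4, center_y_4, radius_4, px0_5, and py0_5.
px0_1 = 208; py0_1 = 344; center_x_2 = 248; center_y_2 = 168; radius_2 = 56; px0_3 = 240; py0_3 = 144; px1_3 = 328; py1_3 = 208; center_x_4 = 280; center_y_4 = 104; radius_4 = 56; px0_5 = 200; py0_5 = 80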